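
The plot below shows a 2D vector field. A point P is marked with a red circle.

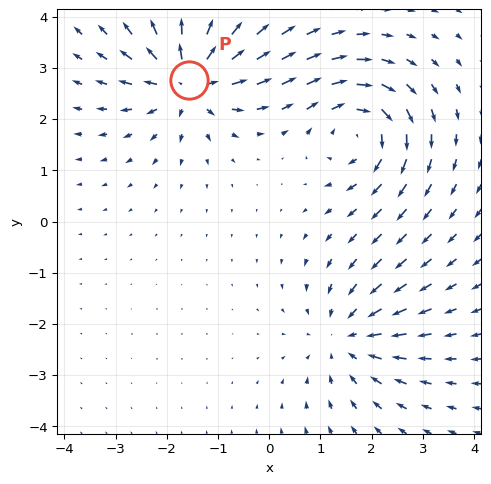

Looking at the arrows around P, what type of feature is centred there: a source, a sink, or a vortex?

source

At P (-1.6, 2.8) the arrows spread outward. Divergence about +6, curl ≈0 — positive divergence with near-zero curl is a source.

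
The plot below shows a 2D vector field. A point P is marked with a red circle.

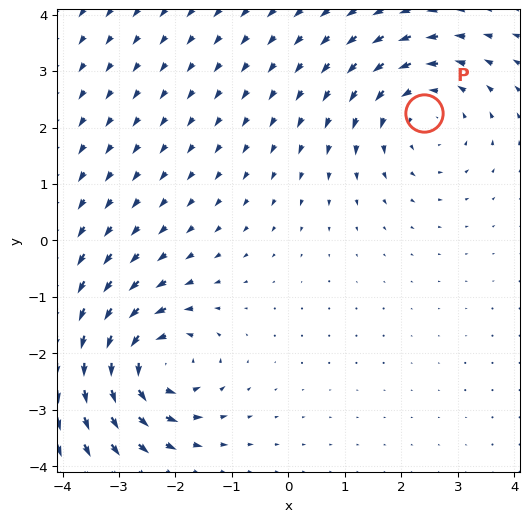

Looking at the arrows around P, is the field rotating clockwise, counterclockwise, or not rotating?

counterclockwise

Near P at (2.4, 2.3) the arrows circulate counterclockwise. The curl (z-component) there is about +4; positive curl means counterclockwise rotation.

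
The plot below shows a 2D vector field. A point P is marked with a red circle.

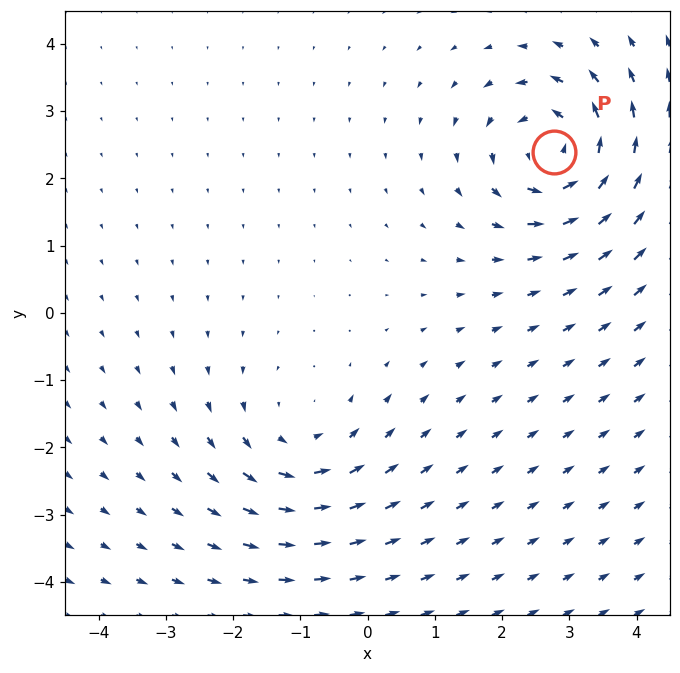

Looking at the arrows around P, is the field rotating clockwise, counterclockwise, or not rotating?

counterclockwise

Near P at (2.8, 2.4) the arrows circulate counterclockwise. The curl (z-component) there is about +5; positive curl means counterclockwise rotation.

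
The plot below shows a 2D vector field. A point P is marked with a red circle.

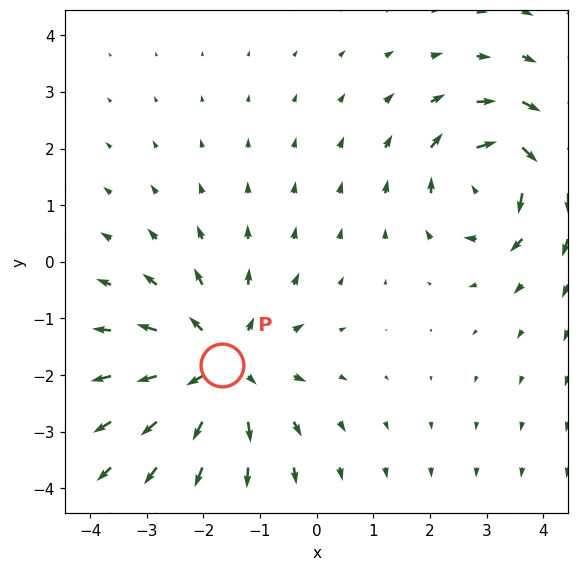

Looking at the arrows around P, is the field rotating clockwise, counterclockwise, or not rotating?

Near P at (-1.7, -1.8) the arrows show no circulation. The curl there is ≈0.

not rotating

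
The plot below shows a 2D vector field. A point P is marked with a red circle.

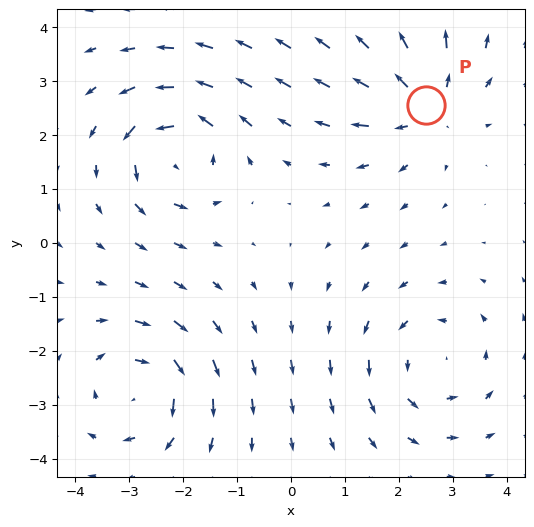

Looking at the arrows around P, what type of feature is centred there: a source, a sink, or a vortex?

At P (2.5, 2.6) the arrows spread outward. Divergence about +5, curl ≈0 — positive divergence with near-zero curl is a source.

source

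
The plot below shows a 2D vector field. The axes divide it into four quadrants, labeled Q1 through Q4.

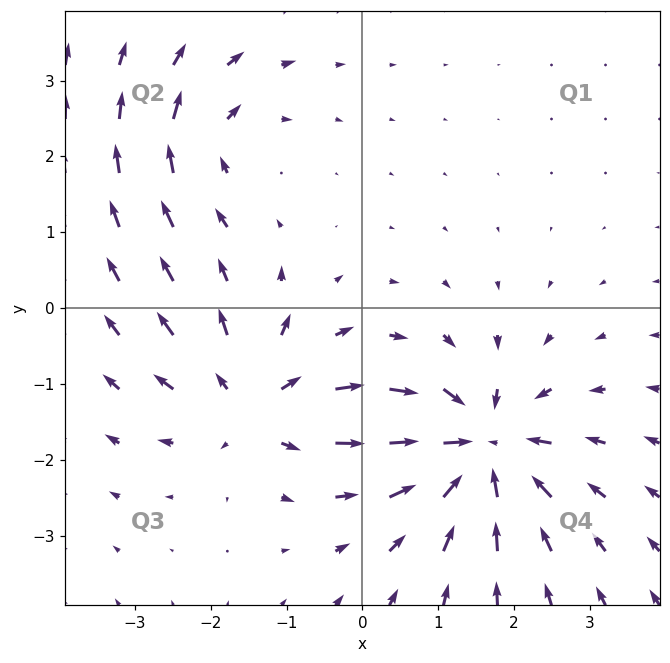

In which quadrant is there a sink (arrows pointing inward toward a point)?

Q4

The sink sits at approximately (1.6, -1.8), which lies in quadrant Q4. The divergence there is about -6, negative as expected for a sink.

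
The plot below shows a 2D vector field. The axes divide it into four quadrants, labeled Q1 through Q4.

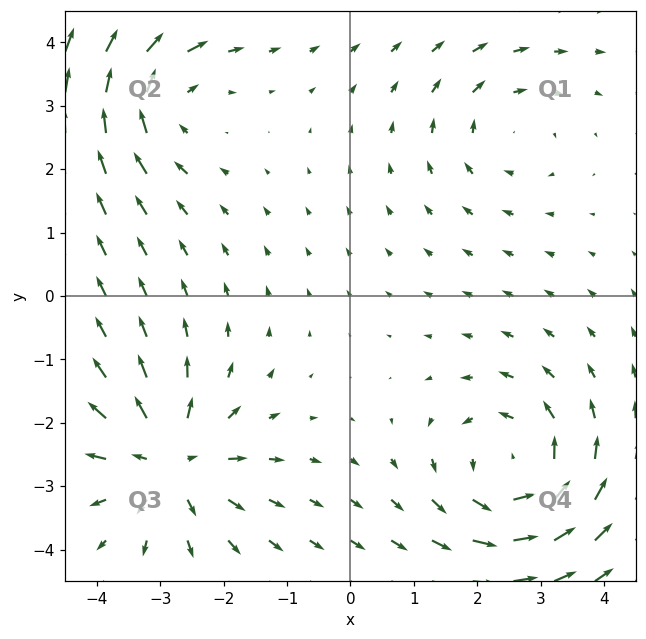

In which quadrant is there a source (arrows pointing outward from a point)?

The source sits at approximately (-2.9, -2.6), which lies in quadrant Q3. The divergence there is about +5, positive as expected for a source.

Q3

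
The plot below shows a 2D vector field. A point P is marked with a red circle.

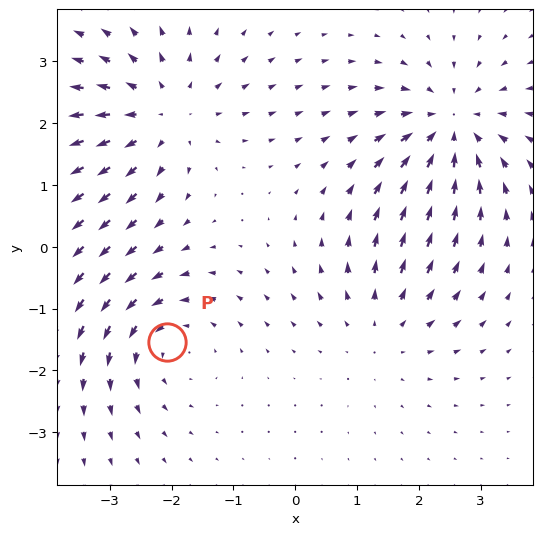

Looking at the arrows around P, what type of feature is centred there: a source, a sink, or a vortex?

At P (-2.1, -1.5) the arrows circulate counterclockwise. Divergence ≈0, curl about +3 — near-zero divergence with nonzero curl is a vortex.

vortex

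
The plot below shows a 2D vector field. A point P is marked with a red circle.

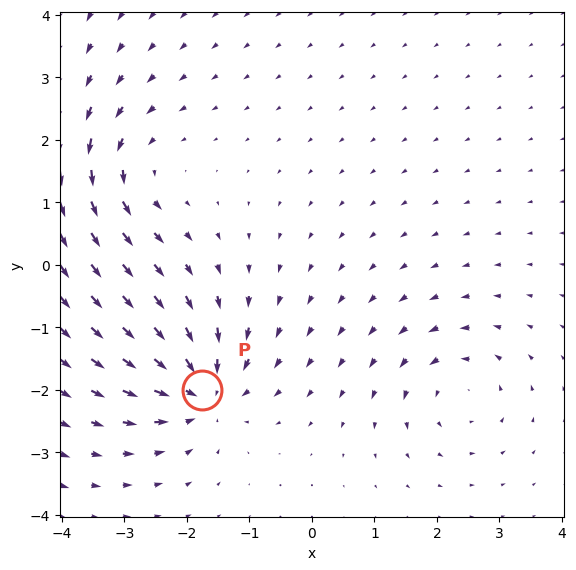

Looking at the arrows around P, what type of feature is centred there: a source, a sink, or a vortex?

At P (-1.8, -2.0) the arrows converge inward. Divergence about -5, curl ≈0 — negative divergence with near-zero curl is a sink.

sink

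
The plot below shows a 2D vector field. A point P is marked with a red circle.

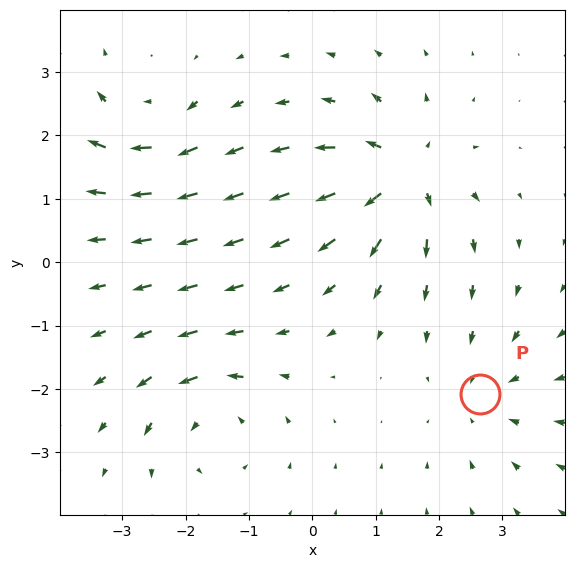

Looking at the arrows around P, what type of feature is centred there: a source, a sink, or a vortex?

At P (2.6, -2.1) the arrows converge inward. Divergence about -3, curl ≈0 — negative divergence with near-zero curl is a sink.

sink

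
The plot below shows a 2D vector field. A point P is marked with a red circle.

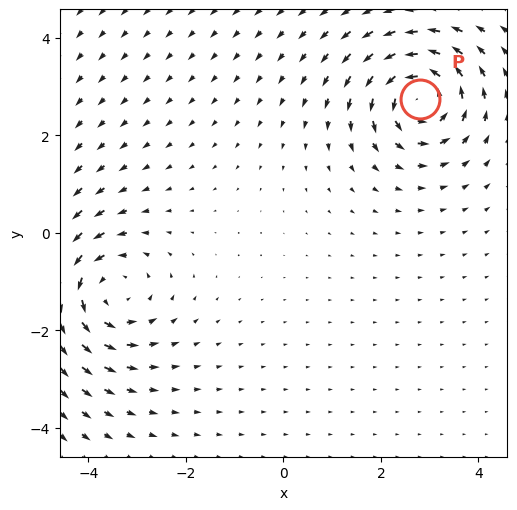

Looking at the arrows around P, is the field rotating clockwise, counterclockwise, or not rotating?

counterclockwise

Near P at (2.8, 2.8) the arrows circulate counterclockwise. The curl (z-component) there is about +6; positive curl means counterclockwise rotation.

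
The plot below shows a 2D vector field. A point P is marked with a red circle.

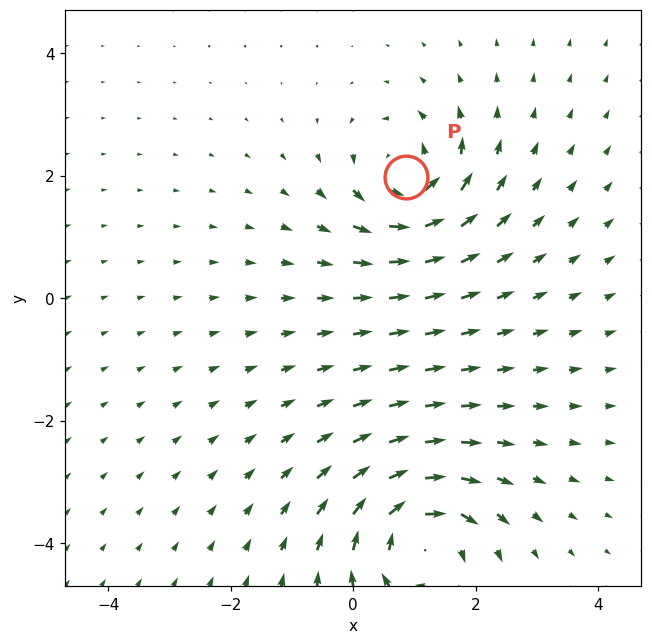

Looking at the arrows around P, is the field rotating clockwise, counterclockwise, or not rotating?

Near P at (0.9, 2.0) the arrows circulate counterclockwise. The curl (z-component) there is about +6; positive curl means counterclockwise rotation.

counterclockwise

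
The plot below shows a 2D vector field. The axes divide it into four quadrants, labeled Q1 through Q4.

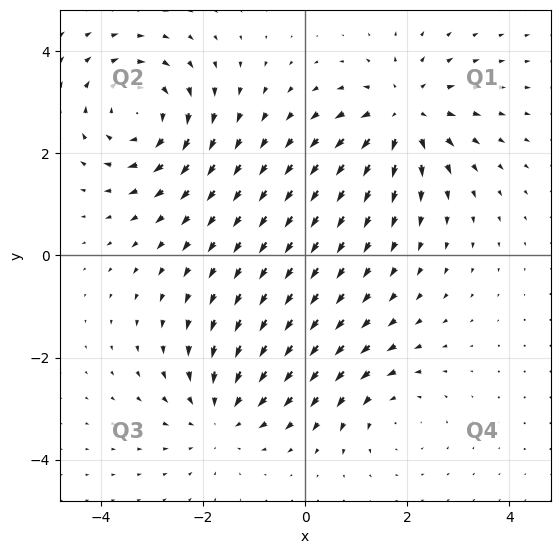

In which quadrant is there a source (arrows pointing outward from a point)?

Q1

The source sits at approximately (1.9, 2.8), which lies in quadrant Q1. The divergence there is about +4, positive as expected for a source.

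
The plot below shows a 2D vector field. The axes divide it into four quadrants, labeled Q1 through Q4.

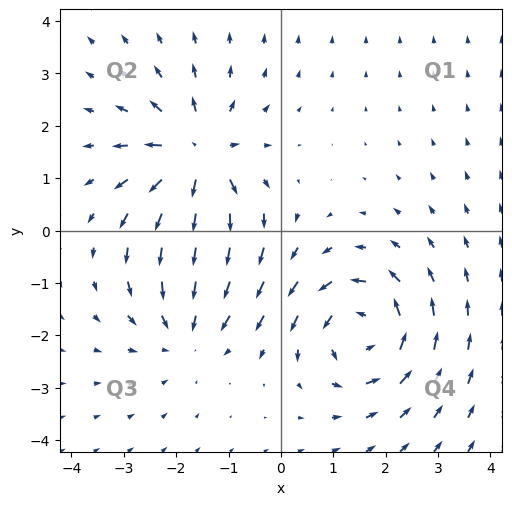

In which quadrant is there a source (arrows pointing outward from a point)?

The source sits at approximately (-1.6, 1.4), which lies in quadrant Q2. The divergence there is about +5, positive as expected for a source.

Q2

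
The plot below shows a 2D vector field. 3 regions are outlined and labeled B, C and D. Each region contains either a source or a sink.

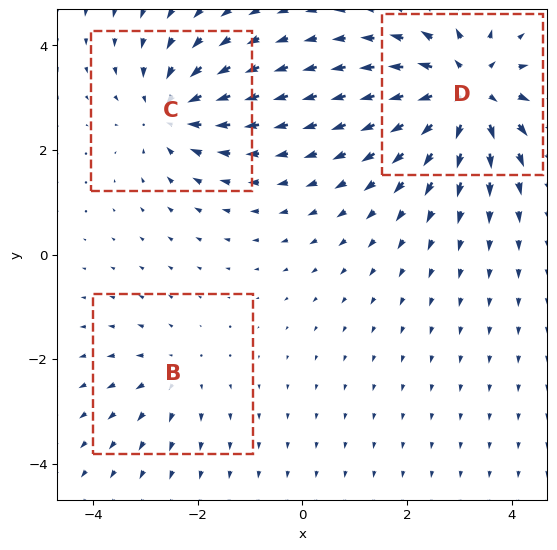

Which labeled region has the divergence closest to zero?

B

Divergence at each region's feature centre — B: about +2, C: about -4, D: about +6. Region B is closest to zero.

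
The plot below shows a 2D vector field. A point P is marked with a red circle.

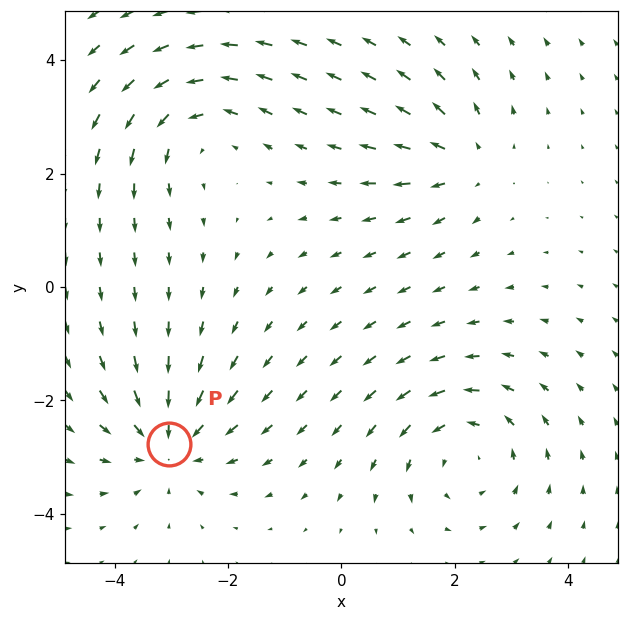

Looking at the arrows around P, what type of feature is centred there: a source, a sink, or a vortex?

At P (-3.0, -2.8) the arrows converge inward. Divergence about -4, curl ≈0 — negative divergence with near-zero curl is a sink.

sink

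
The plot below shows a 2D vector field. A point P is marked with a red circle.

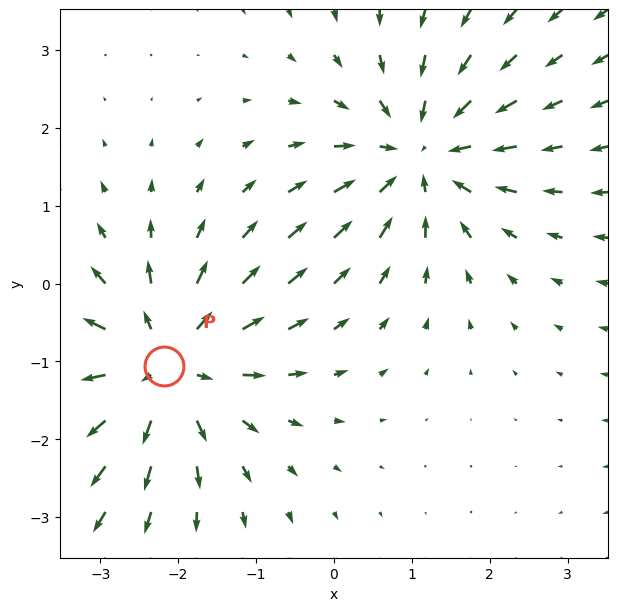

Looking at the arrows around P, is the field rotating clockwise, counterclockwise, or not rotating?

Near P at (-2.2, -1.1) the arrows show no circulation. The curl there is ≈0.

not rotating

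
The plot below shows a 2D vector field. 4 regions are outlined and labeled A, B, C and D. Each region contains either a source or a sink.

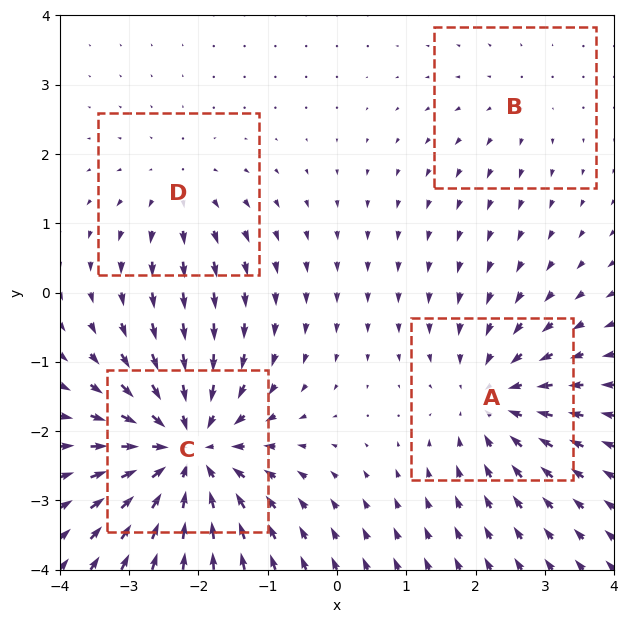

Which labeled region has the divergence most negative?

Divergence at each region's feature centre — A: about -5, B: about +2, C: about -7, D: about +3. Region C is most negative.

C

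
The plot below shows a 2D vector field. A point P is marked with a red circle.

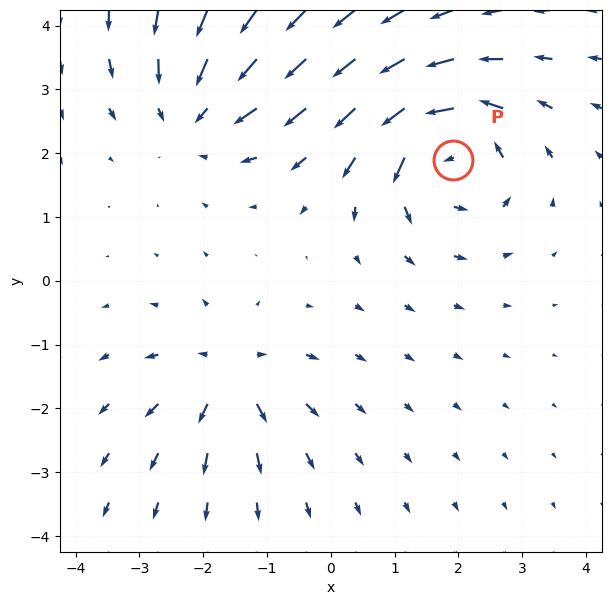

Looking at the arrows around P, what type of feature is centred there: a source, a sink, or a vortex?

vortex

At P (1.9, 1.9) the arrows circulate counterclockwise. Divergence ≈0, curl about +5 — near-zero divergence with nonzero curl is a vortex.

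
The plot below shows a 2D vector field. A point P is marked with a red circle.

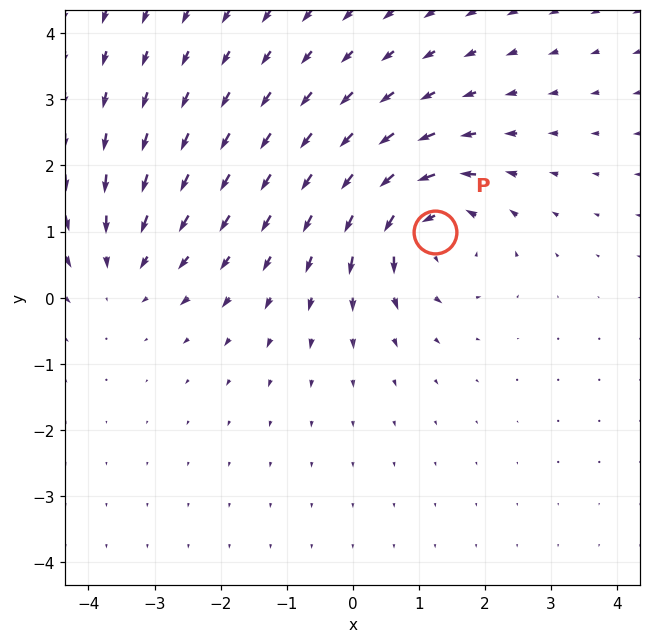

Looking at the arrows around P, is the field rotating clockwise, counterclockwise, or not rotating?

counterclockwise

Near P at (1.2, 1.0) the arrows circulate counterclockwise. The curl (z-component) there is about +5; positive curl means counterclockwise rotation.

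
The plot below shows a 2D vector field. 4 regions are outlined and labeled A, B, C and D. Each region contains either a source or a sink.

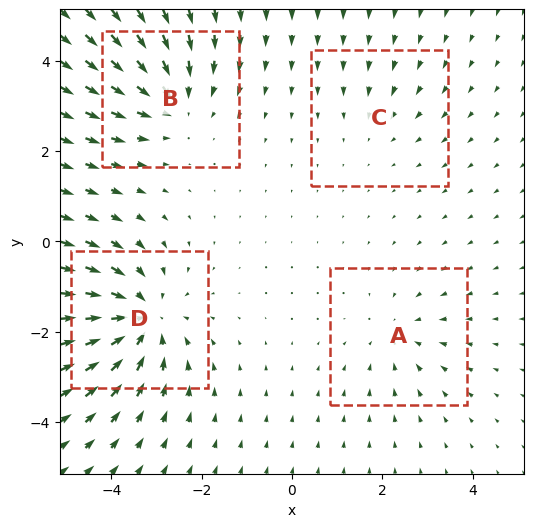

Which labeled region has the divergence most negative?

D

Divergence at each region's feature centre — A: about -3, B: about -4, C: about -2, D: about -6. Region D is most negative.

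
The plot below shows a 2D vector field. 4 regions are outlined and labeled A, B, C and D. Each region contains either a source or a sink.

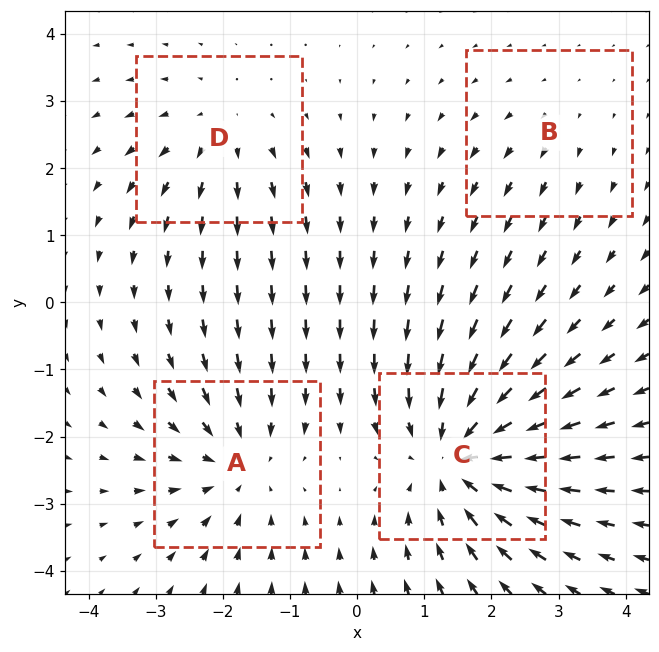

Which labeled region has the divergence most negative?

Divergence at each region's feature centre — A: about -4, B: about +2, C: about -6, D: about +3. Region C is most negative.

C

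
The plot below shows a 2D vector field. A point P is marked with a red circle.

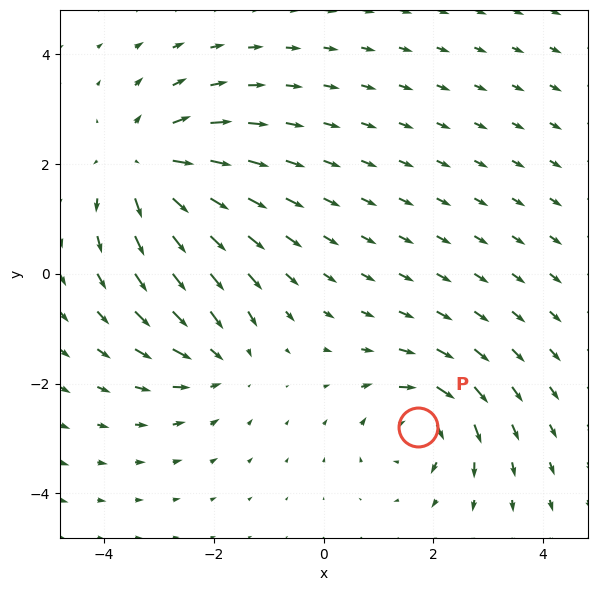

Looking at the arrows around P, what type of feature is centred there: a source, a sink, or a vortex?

At P (1.7, -2.8) the arrows circulate clockwise. Divergence ≈0, curl about -5 — near-zero divergence with nonzero curl is a vortex.

vortex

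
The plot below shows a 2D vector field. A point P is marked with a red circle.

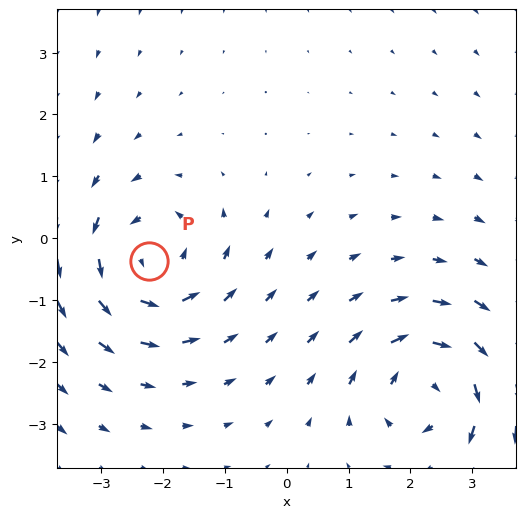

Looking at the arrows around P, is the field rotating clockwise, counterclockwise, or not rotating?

counterclockwise

Near P at (-2.2, -0.4) the arrows circulate counterclockwise. The curl (z-component) there is about +5; positive curl means counterclockwise rotation.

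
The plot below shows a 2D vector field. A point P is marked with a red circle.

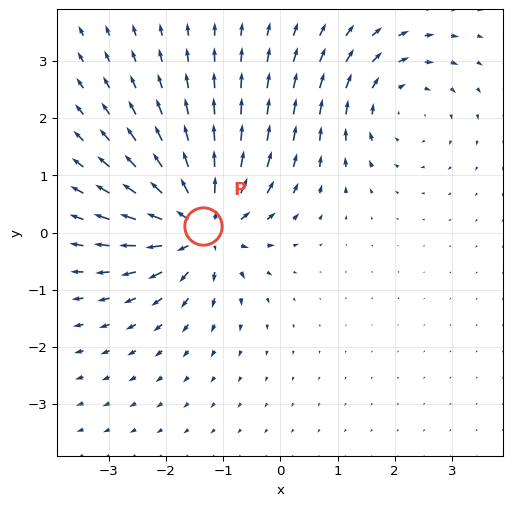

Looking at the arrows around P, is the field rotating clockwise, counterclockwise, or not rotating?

Near P at (-1.4, 0.1) the arrows show no circulation. The curl there is ≈0.

not rotating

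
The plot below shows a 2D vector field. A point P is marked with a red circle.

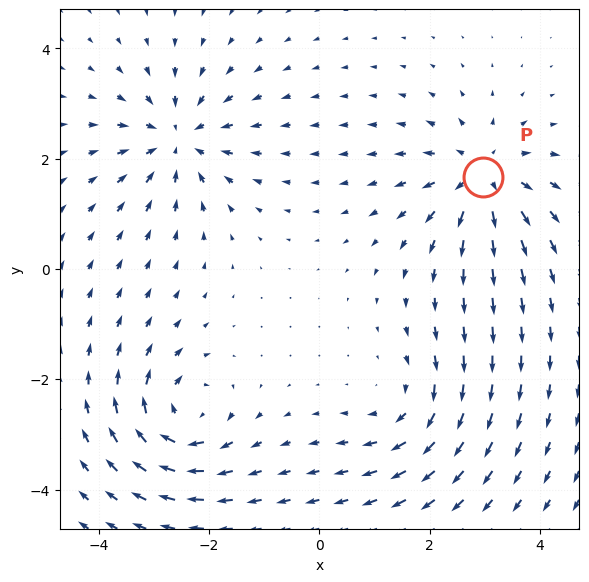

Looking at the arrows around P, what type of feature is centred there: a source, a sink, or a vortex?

source

At P (3.0, 1.7) the arrows spread outward. Divergence about +5, curl ≈0 — positive divergence with near-zero curl is a source.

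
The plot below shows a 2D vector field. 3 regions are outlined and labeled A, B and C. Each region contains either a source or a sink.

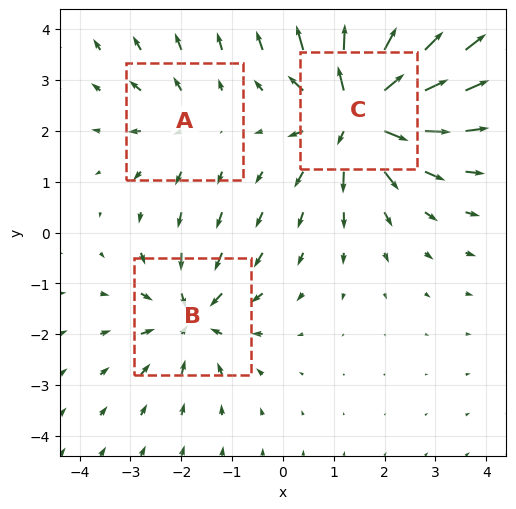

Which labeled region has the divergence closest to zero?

A

Divergence at each region's feature centre — A: about +2, B: about -4, C: about +6. Region A is closest to zero.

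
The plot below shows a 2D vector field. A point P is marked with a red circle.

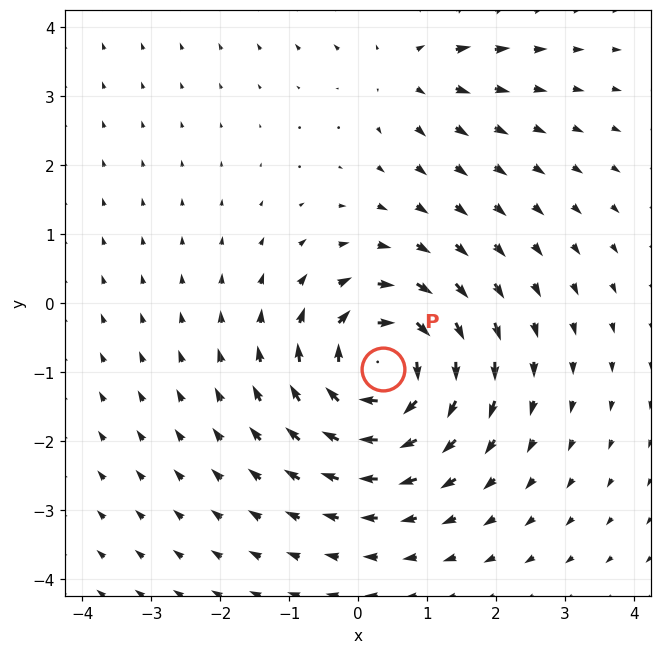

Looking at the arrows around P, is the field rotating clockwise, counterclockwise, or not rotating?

Near P at (0.4, -0.9) the arrows circulate clockwise. The curl (z-component) there is about -6; negative curl means clockwise rotation.

clockwise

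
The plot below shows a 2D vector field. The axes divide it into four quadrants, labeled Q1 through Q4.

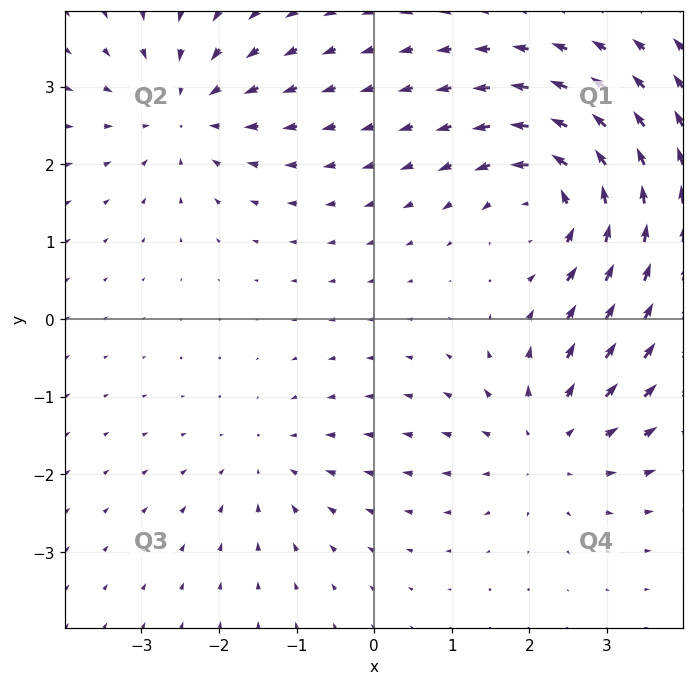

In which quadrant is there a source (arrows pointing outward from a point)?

Q4

The source sits at approximately (2.2, -1.6), which lies in quadrant Q4. The divergence there is about +3, positive as expected for a source.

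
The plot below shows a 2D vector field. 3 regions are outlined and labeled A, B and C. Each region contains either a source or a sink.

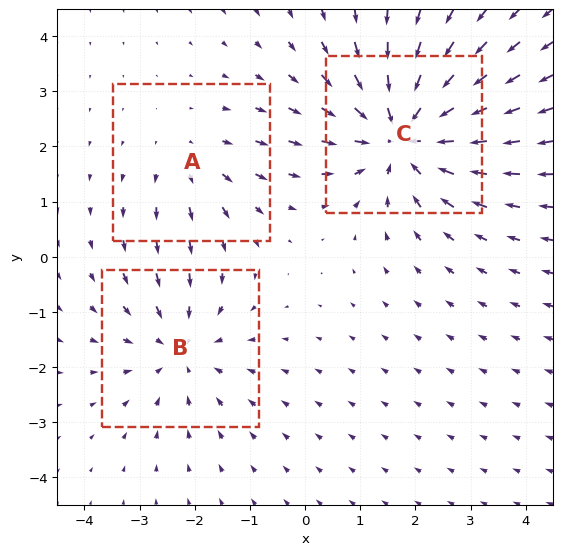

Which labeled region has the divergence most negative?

Divergence at each region's feature centre — A: about +2, B: about -3, C: about -4. Region C is most negative.

C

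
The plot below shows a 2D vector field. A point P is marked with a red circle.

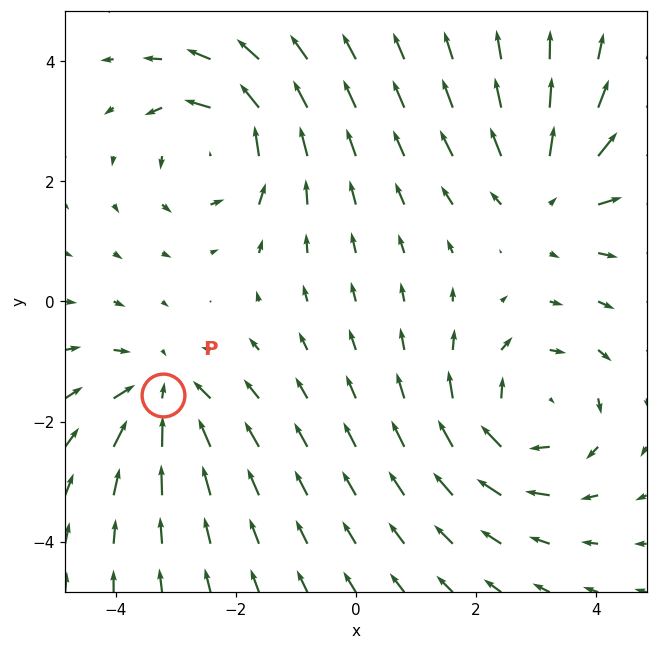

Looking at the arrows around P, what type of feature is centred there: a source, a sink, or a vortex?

sink

At P (-3.2, -1.6) the arrows converge inward. Divergence about -3, curl ≈0 — negative divergence with near-zero curl is a sink.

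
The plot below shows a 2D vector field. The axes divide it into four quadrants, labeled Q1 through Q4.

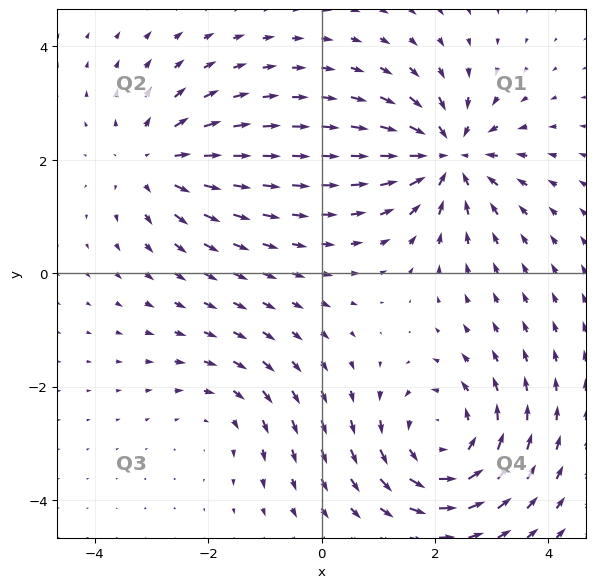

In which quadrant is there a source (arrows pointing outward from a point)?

The source sits at approximately (-3.0, 2.0), which lies in quadrant Q2. The divergence there is about +4, positive as expected for a source.

Q2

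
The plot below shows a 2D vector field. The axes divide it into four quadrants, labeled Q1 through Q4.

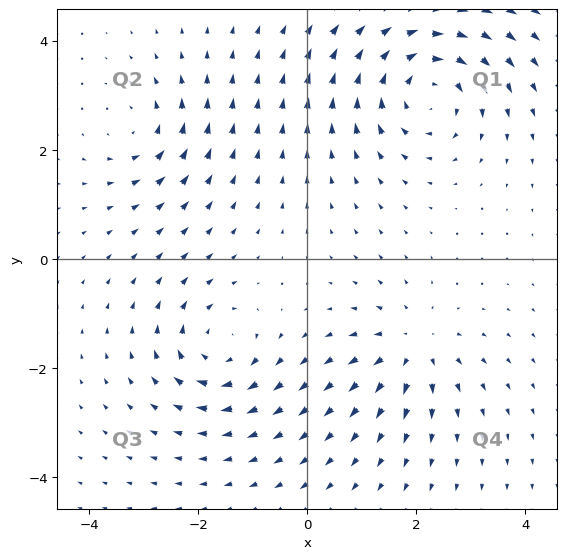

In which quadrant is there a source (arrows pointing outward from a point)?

The source sits at approximately (1.9, -1.6), which lies in quadrant Q4. The divergence there is about +4, positive as expected for a source.

Q4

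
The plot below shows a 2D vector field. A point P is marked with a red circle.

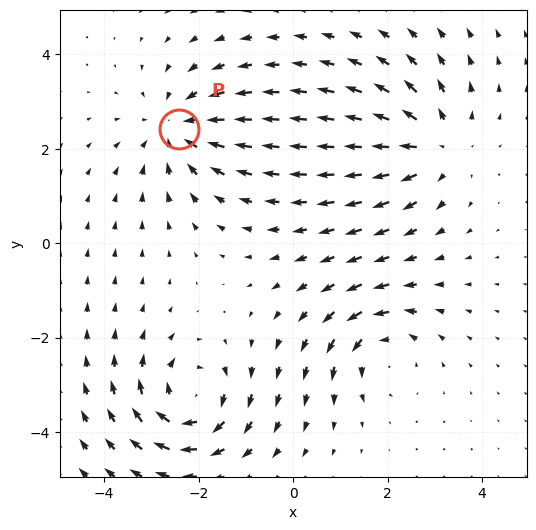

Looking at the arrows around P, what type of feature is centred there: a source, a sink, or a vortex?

sink

At P (-2.4, 2.4) the arrows converge inward. Divergence about -4, curl ≈0 — negative divergence with near-zero curl is a sink.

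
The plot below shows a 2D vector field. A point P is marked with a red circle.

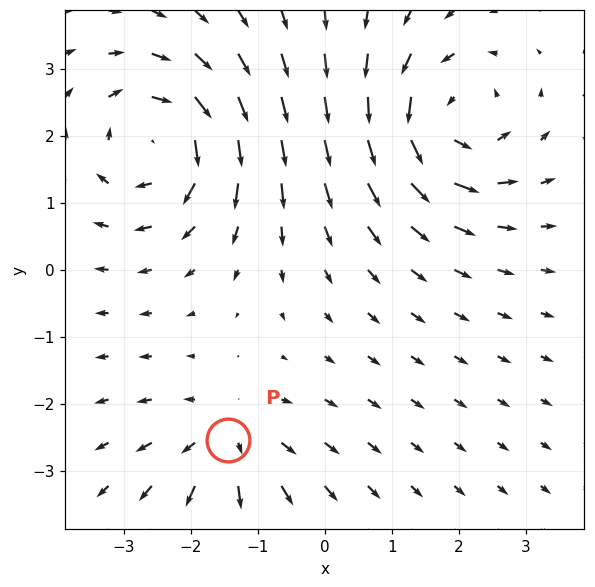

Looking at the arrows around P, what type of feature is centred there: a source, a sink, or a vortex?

source

At P (-1.4, -2.5) the arrows spread outward. Divergence about +4, curl ≈0 — positive divergence with near-zero curl is a source.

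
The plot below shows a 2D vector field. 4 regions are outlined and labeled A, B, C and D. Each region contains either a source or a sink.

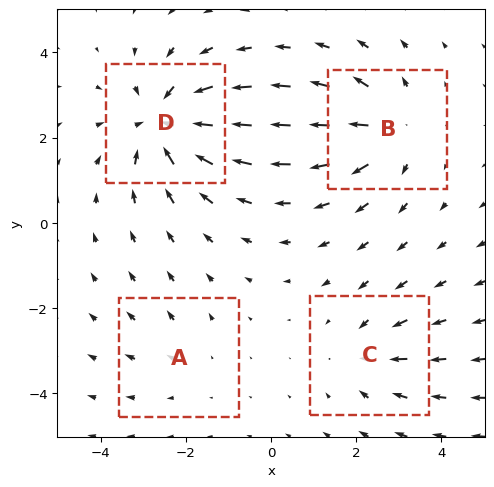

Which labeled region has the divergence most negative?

D

Divergence at each region's feature centre — A: about +2, B: about +5, C: about -3, D: about -6. Region D is most negative.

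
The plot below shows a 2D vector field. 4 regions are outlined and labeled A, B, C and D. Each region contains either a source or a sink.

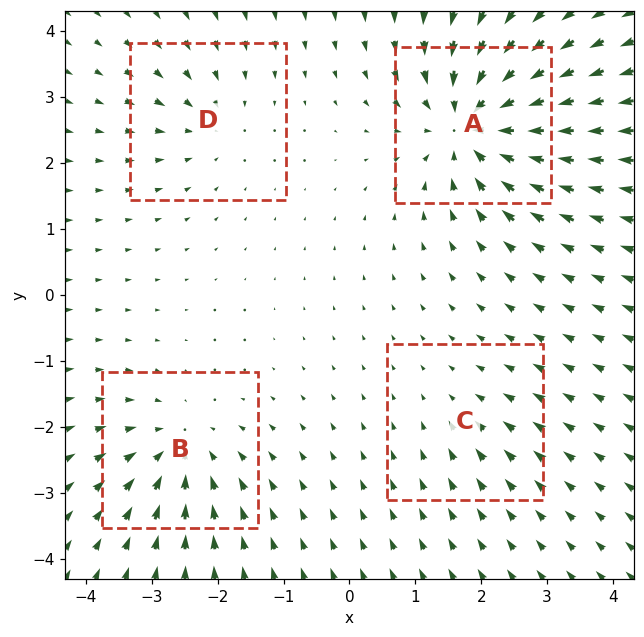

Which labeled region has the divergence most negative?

A

Divergence at each region's feature centre — A: about -8, B: about -5, C: about -2, D: about -4. Region A is most negative.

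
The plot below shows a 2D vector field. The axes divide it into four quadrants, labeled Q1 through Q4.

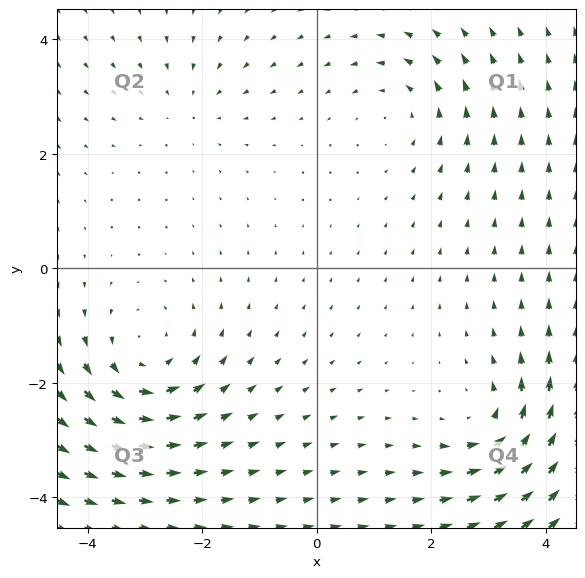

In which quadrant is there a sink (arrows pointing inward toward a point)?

The sink sits at approximately (-2.2, 2.8), which lies in quadrant Q2. The divergence there is about -2, negative as expected for a sink.

Q2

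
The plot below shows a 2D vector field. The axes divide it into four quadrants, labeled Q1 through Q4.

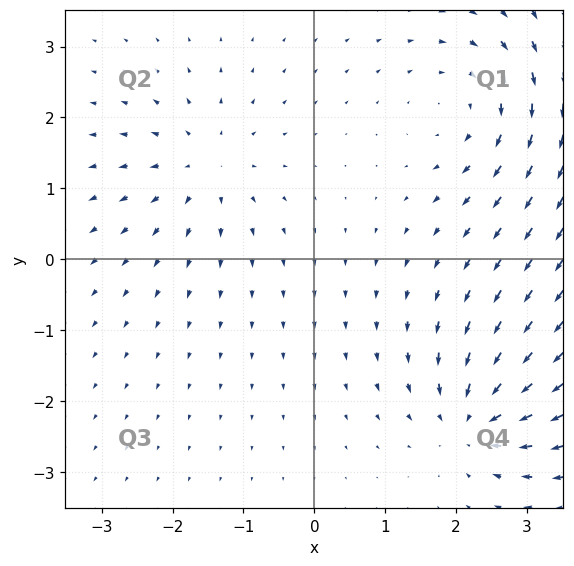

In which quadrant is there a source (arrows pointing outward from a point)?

Q2

The source sits at approximately (-1.5, 1.3), which lies in quadrant Q2. The divergence there is about +4, positive as expected for a source.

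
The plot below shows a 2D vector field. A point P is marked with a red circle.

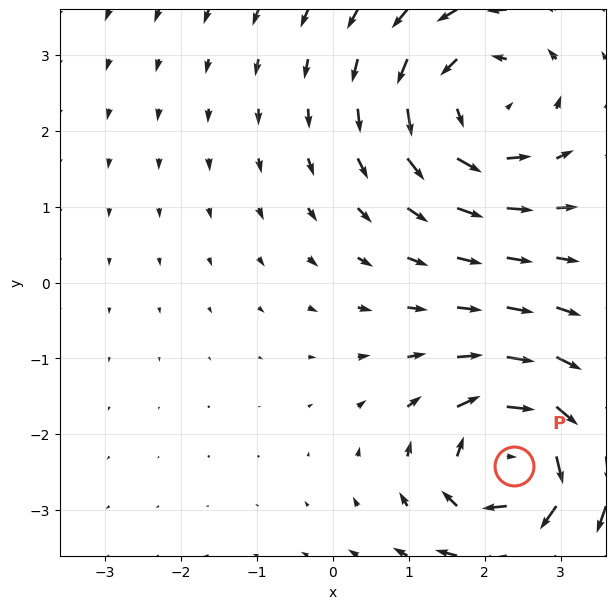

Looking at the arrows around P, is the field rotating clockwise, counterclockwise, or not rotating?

clockwise

Near P at (2.4, -2.4) the arrows circulate clockwise. The curl (z-component) there is about -5; negative curl means clockwise rotation.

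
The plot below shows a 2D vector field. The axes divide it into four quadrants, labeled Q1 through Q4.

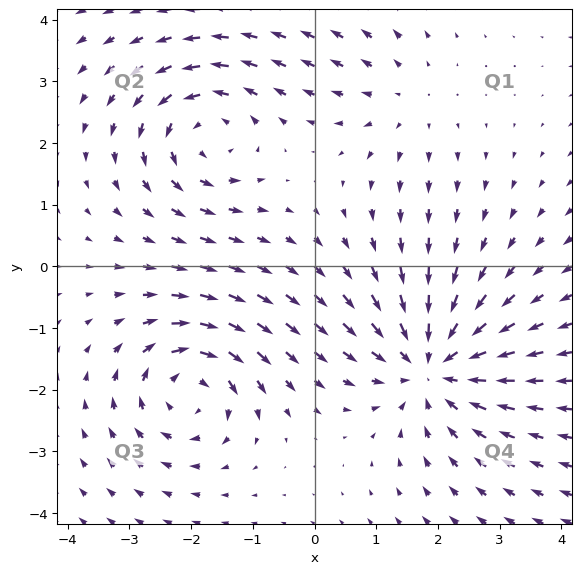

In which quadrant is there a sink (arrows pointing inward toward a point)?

Q4

The sink sits at approximately (1.9, -1.6), which lies in quadrant Q4. The divergence there is about -5, negative as expected for a sink.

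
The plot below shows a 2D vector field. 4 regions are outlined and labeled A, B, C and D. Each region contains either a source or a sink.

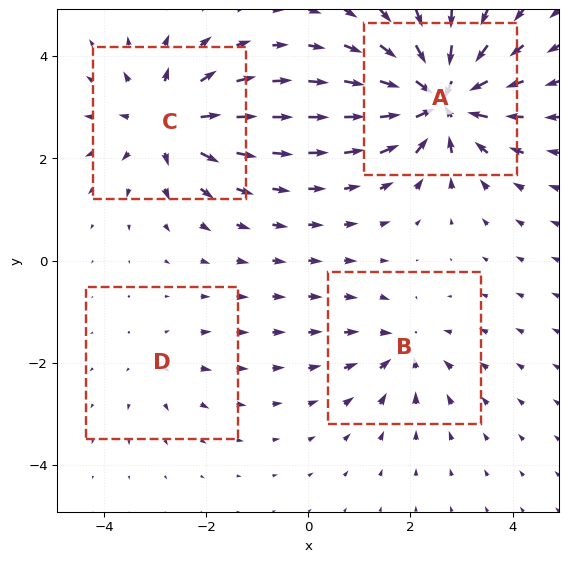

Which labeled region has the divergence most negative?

Divergence at each region's feature centre — A: about -9, B: about -4, C: about +6, D: about +2. Region A is most negative.

A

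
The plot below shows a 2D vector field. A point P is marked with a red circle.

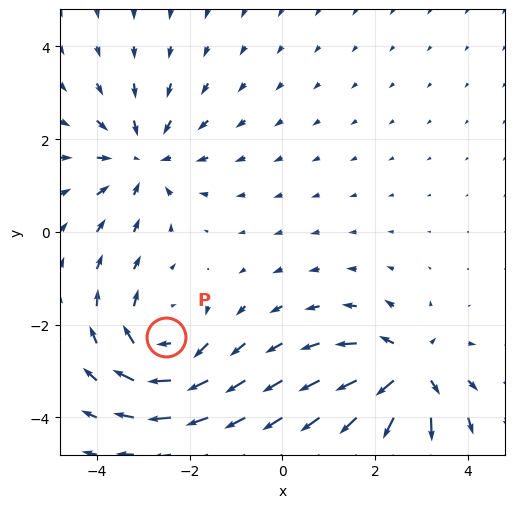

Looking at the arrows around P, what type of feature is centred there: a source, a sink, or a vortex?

vortex

At P (-2.5, -2.3) the arrows circulate clockwise. Divergence ≈0, curl about -5 — near-zero divergence with nonzero curl is a vortex.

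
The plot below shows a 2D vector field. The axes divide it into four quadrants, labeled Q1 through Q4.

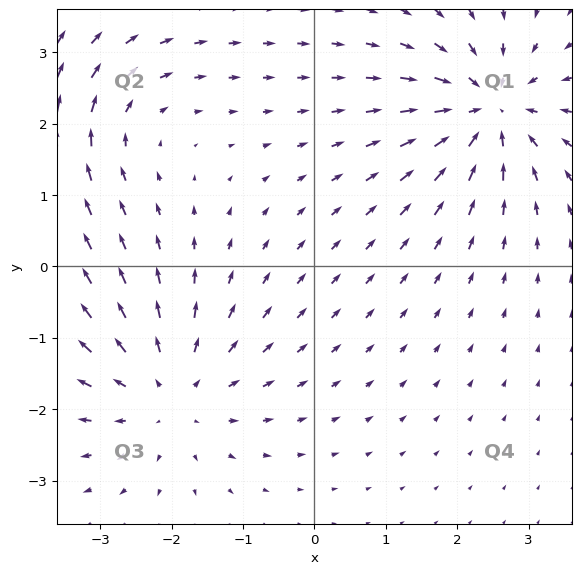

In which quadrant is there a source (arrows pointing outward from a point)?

The source sits at approximately (-2.0, -1.8), which lies in quadrant Q3. The divergence there is about +4, positive as expected for a source.

Q3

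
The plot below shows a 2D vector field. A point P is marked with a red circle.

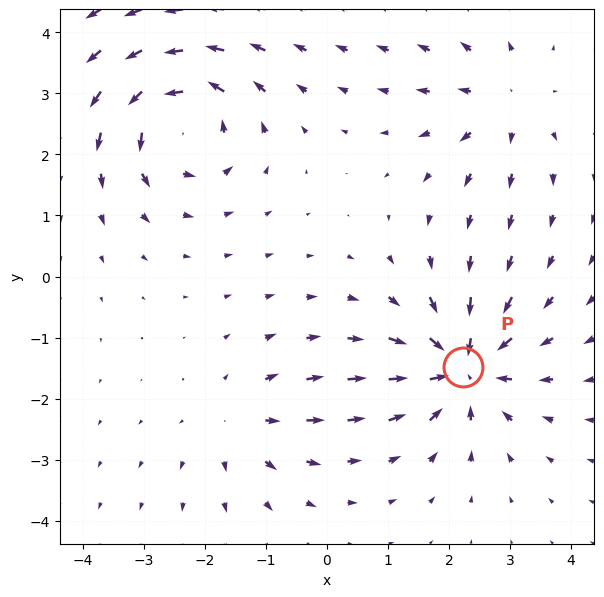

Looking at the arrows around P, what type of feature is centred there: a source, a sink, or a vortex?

sink

At P (2.2, -1.5) the arrows converge inward. Divergence about -7, curl ≈0 — negative divergence with near-zero curl is a sink.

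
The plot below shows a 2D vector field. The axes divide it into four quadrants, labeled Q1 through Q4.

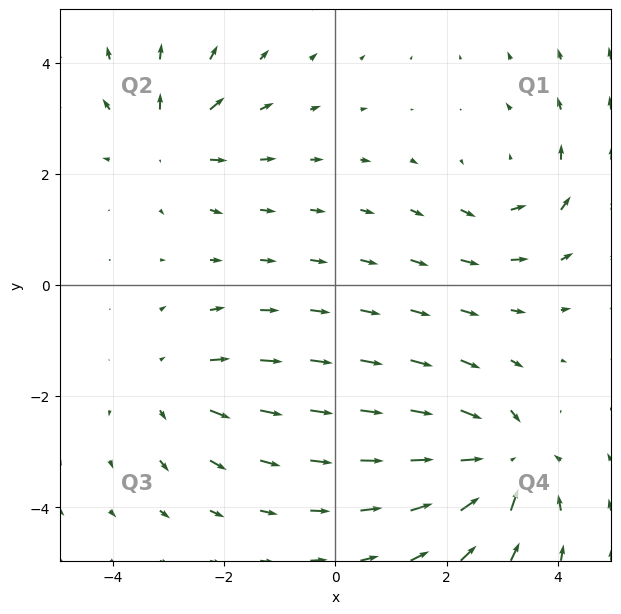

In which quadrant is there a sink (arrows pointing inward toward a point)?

Q4

The sink sits at approximately (3.0, -3.2), which lies in quadrant Q4. The divergence there is about -6, negative as expected for a sink.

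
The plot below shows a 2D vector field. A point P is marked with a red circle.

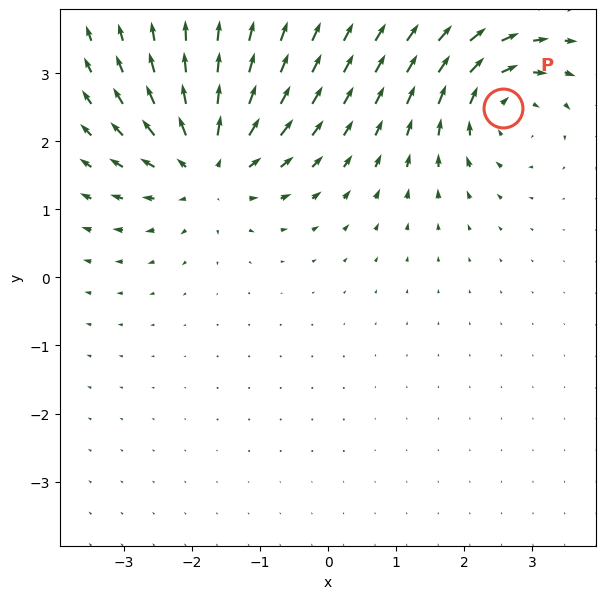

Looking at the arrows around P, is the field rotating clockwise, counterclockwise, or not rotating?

clockwise

Near P at (2.6, 2.5) the arrows circulate clockwise. The curl (z-component) there is about -4; negative curl means clockwise rotation.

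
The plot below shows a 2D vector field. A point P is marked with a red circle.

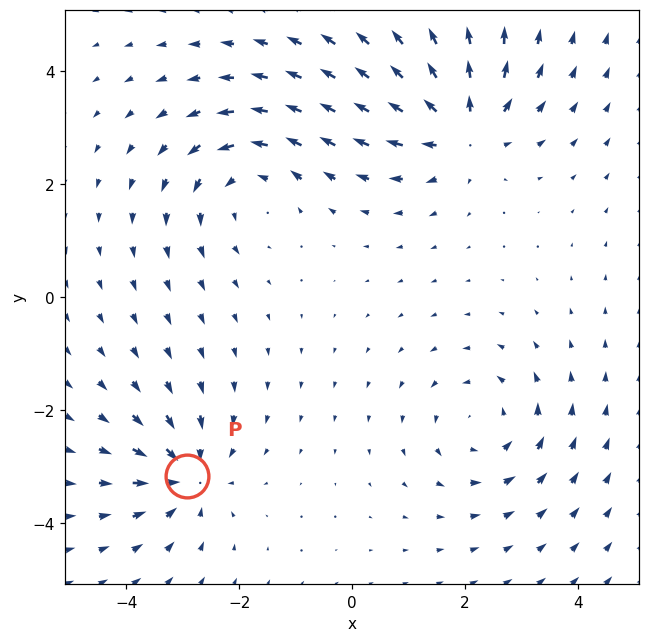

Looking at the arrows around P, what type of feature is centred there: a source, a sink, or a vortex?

At P (-2.9, -3.2) the arrows converge inward. Divergence about -4, curl ≈0 — negative divergence with near-zero curl is a sink.

sink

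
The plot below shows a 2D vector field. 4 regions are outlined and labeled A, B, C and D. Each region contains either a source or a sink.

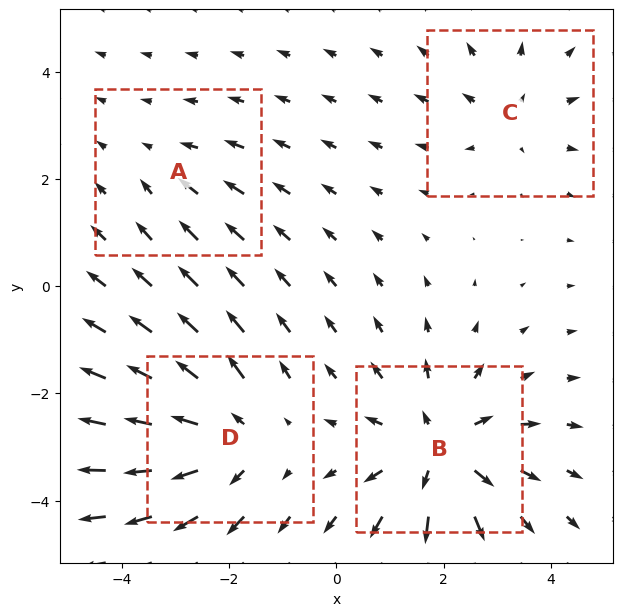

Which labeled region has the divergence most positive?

Divergence at each region's feature centre — A: about -2, B: about +6, C: about +3, D: about +5. Region B is most positive.

B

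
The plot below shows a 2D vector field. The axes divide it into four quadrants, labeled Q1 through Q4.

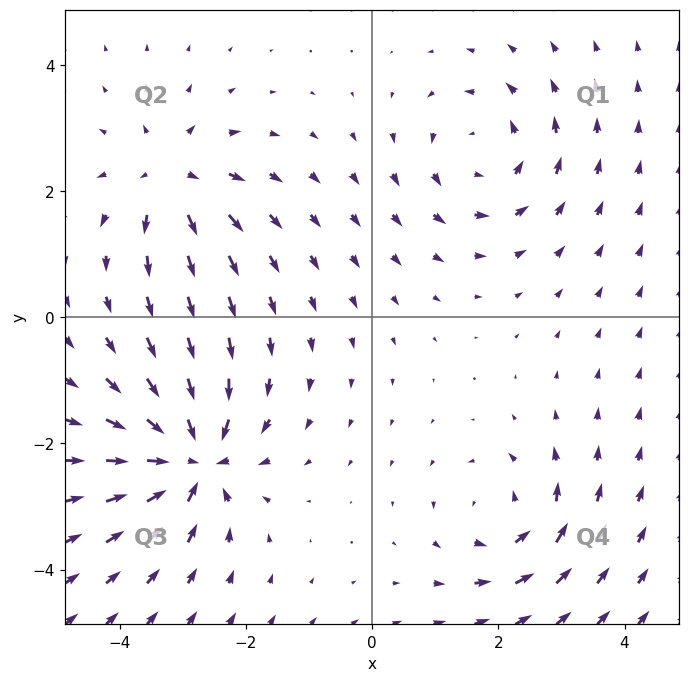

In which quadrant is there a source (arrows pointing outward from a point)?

Q2

The source sits at approximately (-3.2, 2.2), which lies in quadrant Q2. The divergence there is about +5, positive as expected for a source.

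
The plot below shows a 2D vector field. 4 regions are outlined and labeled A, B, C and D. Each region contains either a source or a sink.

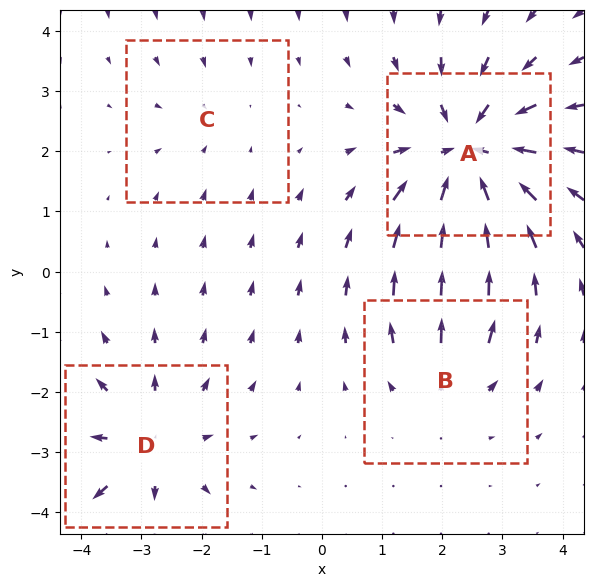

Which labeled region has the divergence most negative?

A

Divergence at each region's feature centre — A: about -6, B: about +3, C: about -2, D: about +4. Region A is most negative.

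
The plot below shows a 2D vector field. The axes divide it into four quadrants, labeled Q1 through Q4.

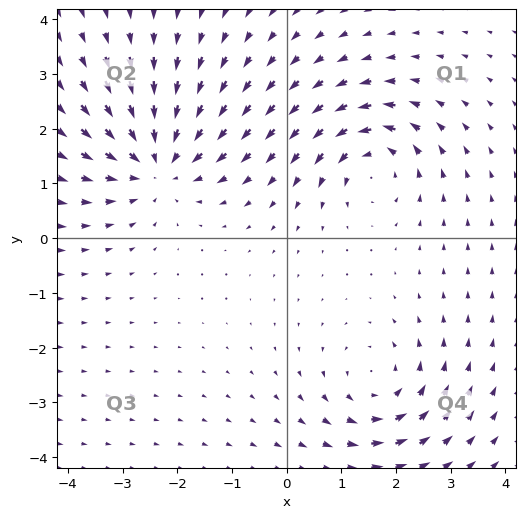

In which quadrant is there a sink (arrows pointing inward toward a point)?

The sink sits at approximately (-2.4, 1.4), which lies in quadrant Q2. The divergence there is about -4, negative as expected for a sink.

Q2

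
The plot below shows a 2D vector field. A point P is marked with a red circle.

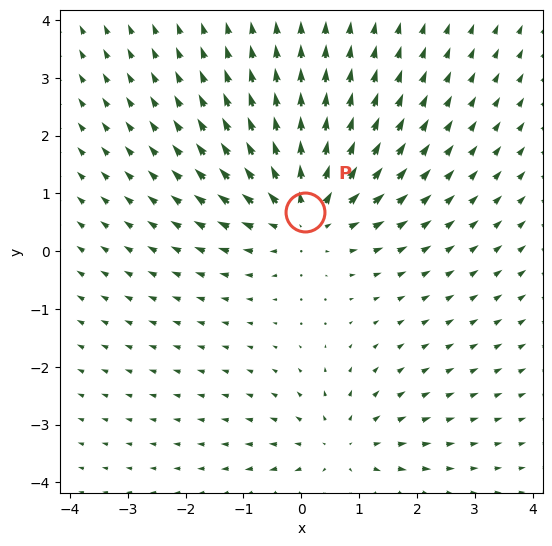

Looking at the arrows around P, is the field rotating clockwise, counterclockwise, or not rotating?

not rotating

Near P at (0.1, 0.7) the arrows show no circulation. The curl there is ≈0.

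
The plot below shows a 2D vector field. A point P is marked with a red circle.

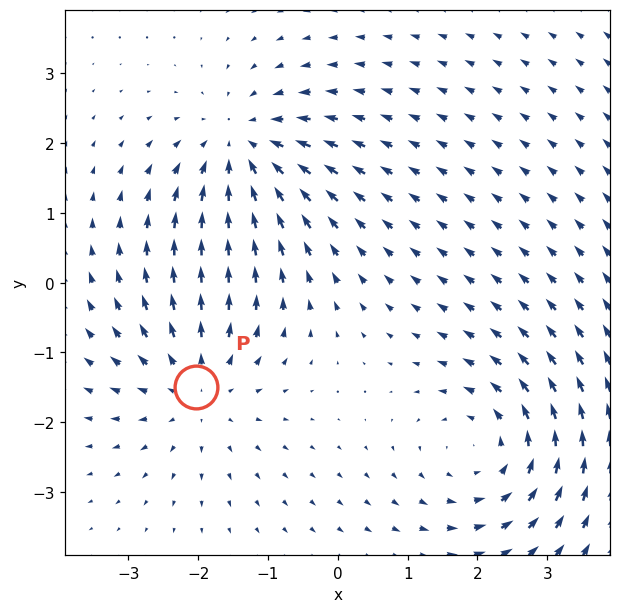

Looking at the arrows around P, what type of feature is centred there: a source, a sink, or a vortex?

At P (-2.0, -1.5) the arrows spread outward. Divergence about +4, curl ≈0 — positive divergence with near-zero curl is a source.

source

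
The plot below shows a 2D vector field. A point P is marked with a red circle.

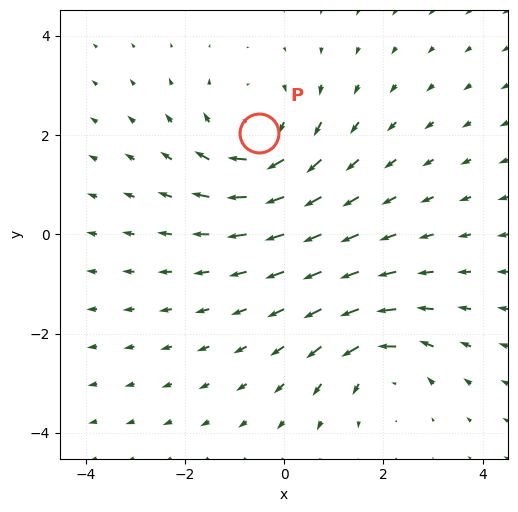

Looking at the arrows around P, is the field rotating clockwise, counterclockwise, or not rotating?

clockwise

Near P at (-0.5, 2.1) the arrows circulate clockwise. The curl (z-component) there is about -3; negative curl means clockwise rotation.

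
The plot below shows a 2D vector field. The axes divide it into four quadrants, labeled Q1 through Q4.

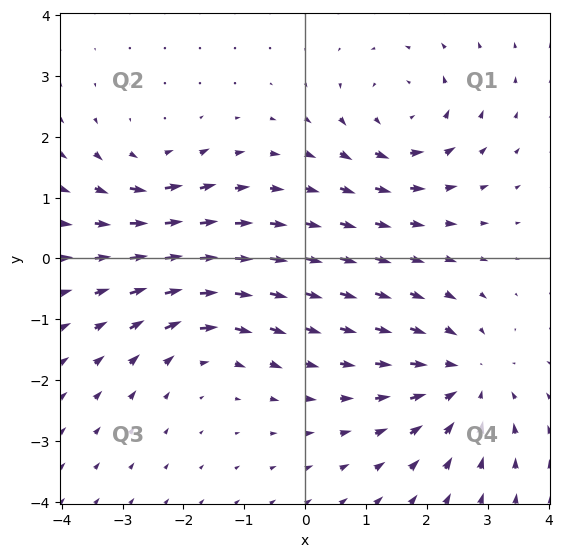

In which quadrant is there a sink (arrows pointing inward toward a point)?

The sink sits at approximately (2.7, -2.0), which lies in quadrant Q4. The divergence there is about -4, negative as expected for a sink.

Q4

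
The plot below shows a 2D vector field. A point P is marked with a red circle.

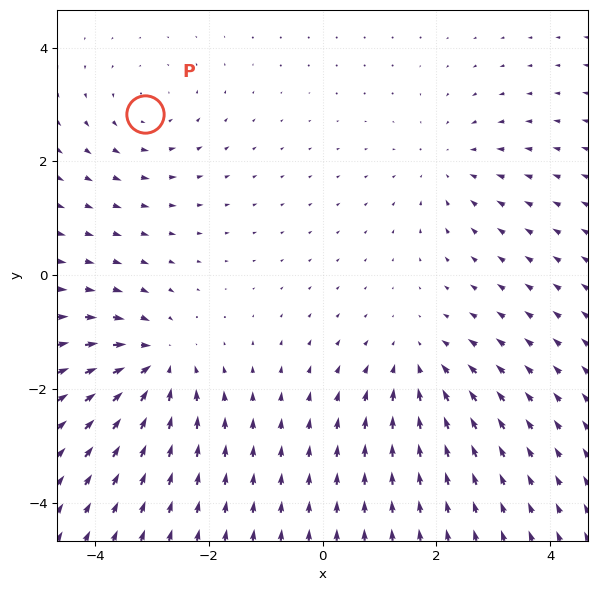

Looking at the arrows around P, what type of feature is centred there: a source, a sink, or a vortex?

At P (-3.1, 2.8) the arrows circulate counterclockwise. Divergence ≈0, curl about +3 — near-zero divergence with nonzero curl is a vortex.

vortex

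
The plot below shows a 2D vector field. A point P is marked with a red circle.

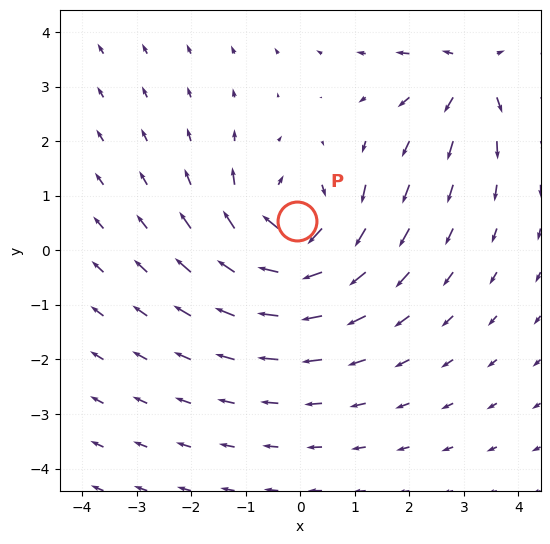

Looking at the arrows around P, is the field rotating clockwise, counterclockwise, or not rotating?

Near P at (-0.1, 0.5) the arrows circulate clockwise. The curl (z-component) there is about -6; negative curl means clockwise rotation.

clockwise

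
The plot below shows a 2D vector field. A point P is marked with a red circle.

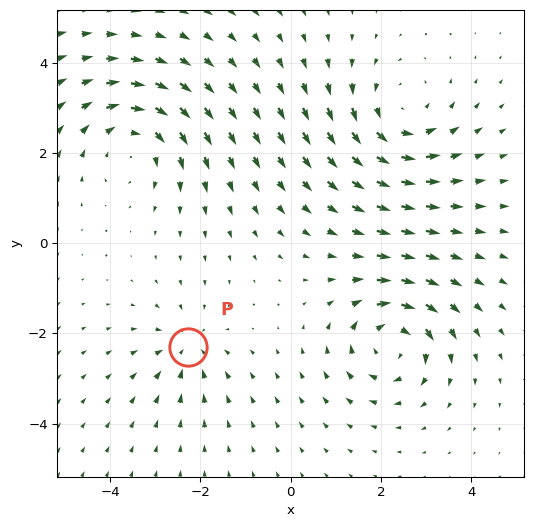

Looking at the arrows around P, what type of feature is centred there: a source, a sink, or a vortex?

sink

At P (-2.3, -2.3) the arrows converge inward. Divergence about -3, curl ≈0 — negative divergence with near-zero curl is a sink.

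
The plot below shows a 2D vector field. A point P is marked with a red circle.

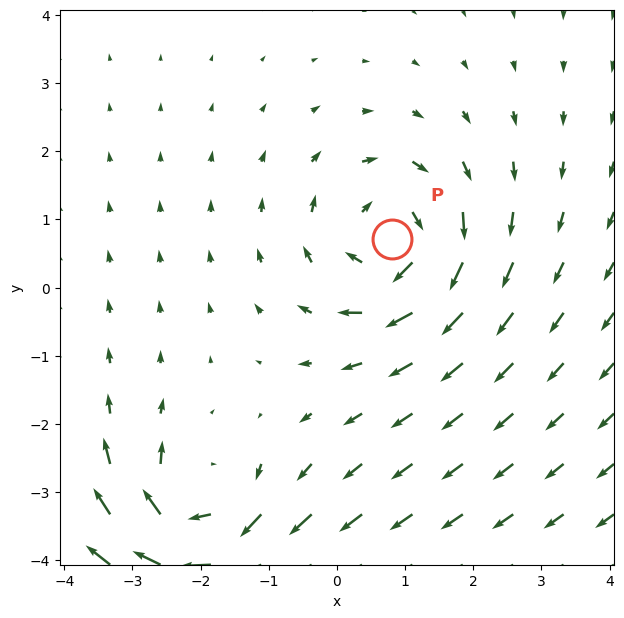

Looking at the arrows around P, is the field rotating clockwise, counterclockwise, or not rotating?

clockwise

Near P at (0.8, 0.7) the arrows circulate clockwise. The curl (z-component) there is about -5; negative curl means clockwise rotation.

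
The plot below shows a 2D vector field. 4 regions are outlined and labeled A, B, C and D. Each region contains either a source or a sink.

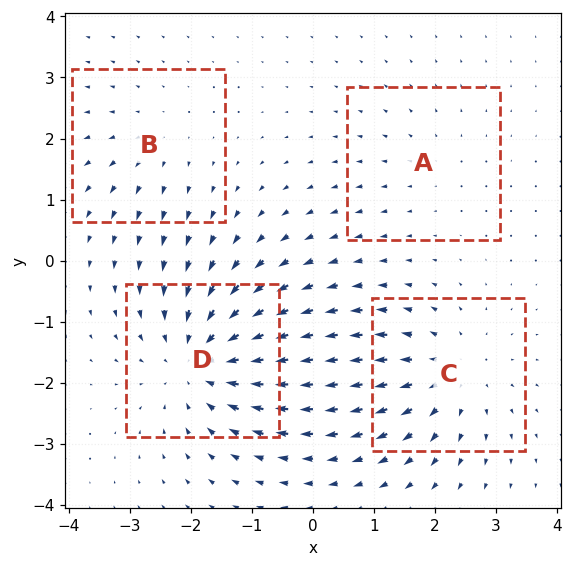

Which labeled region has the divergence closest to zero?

Divergence at each region's feature centre — A: about +2, B: about +3, C: about +5, D: about -6. Region A is closest to zero.

A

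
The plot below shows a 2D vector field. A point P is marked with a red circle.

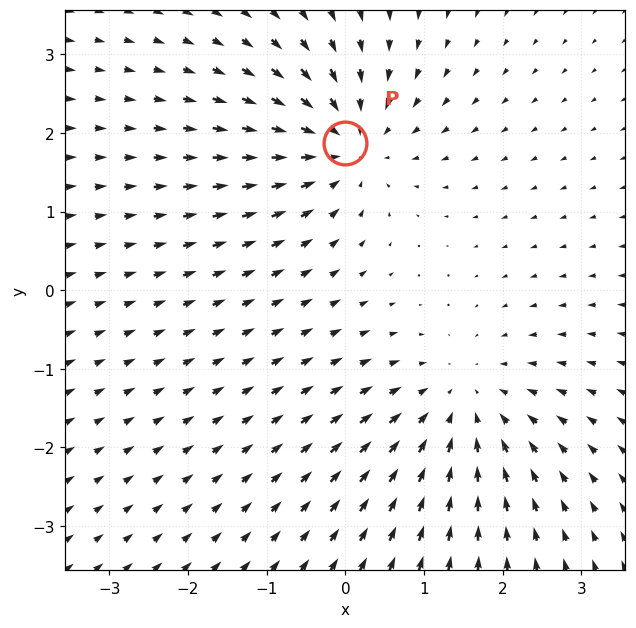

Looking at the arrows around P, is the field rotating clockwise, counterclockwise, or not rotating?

Near P at (0.0, 1.9) the arrows show no circulation. The curl there is ≈0.

not rotating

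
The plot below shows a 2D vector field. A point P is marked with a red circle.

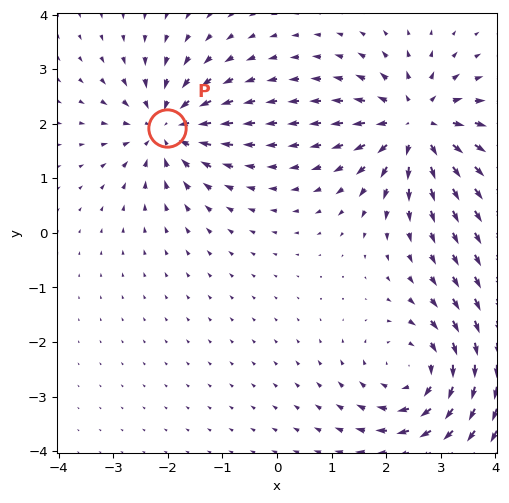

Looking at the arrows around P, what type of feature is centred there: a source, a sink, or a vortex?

At P (-2.0, 1.9) the arrows converge inward. Divergence about -6, curl ≈0 — negative divergence with near-zero curl is a sink.

sink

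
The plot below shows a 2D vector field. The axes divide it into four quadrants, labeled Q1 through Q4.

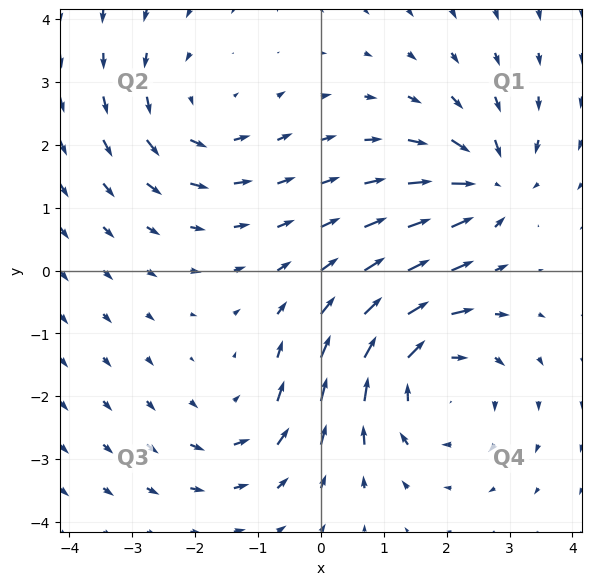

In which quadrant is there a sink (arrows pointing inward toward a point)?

The sink sits at approximately (2.7, 1.4), which lies in quadrant Q1. The divergence there is about -4, negative as expected for a sink.

Q1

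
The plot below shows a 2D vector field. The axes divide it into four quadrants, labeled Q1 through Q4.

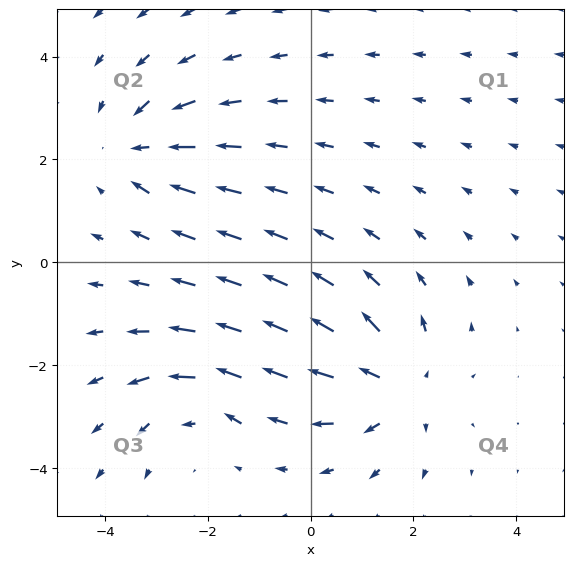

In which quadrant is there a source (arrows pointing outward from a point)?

Q4

The source sits at approximately (1.7, -2.4), which lies in quadrant Q4. The divergence there is about +5, positive as expected for a source.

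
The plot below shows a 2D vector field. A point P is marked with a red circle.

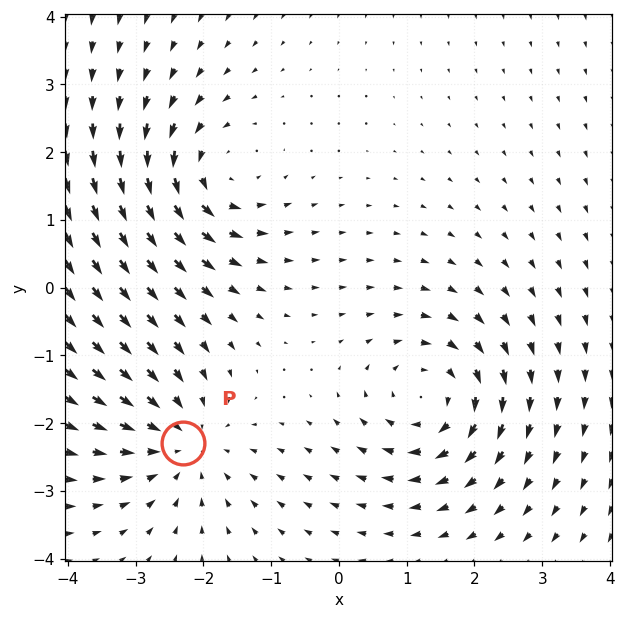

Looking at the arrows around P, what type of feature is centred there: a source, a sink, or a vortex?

sink

At P (-2.3, -2.3) the arrows converge inward. Divergence about -4, curl ≈0 — negative divergence with near-zero curl is a sink.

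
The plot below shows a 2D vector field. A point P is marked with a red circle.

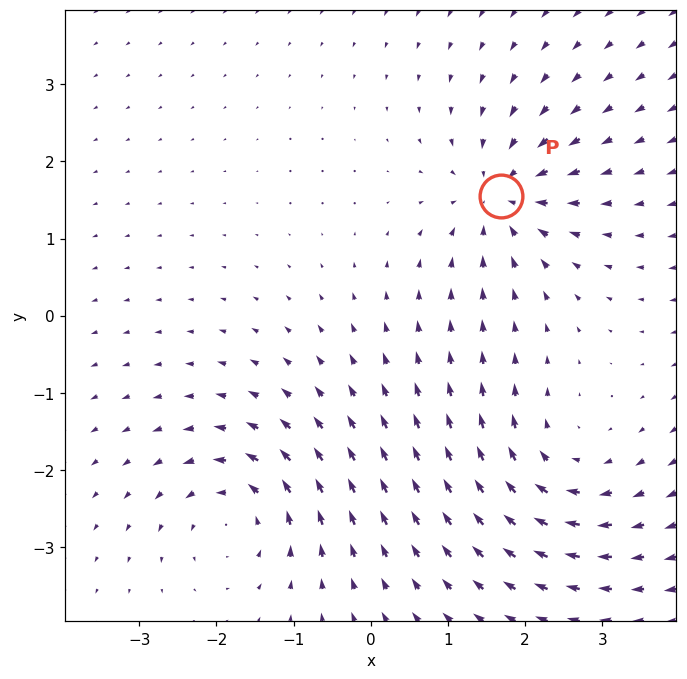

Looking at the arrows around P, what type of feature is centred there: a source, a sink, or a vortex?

At P (1.7, 1.6) the arrows converge inward. Divergence about -5, curl ≈0 — negative divergence with near-zero curl is a sink.

sink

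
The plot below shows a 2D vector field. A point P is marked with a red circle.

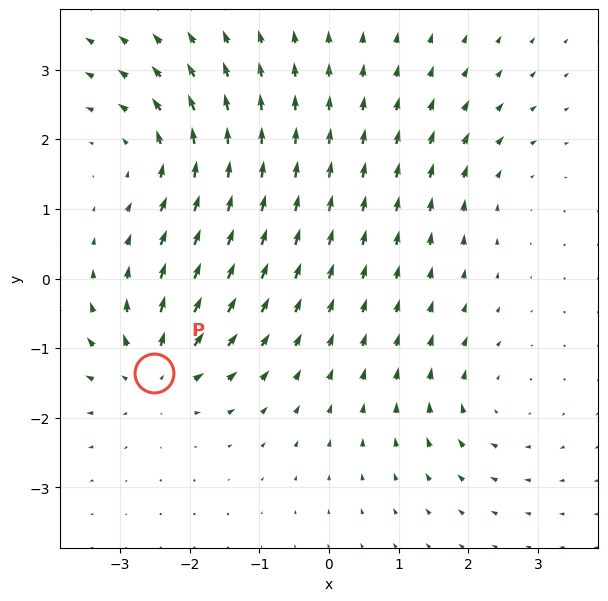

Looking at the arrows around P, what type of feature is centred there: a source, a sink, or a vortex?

At P (-2.5, -1.4) the arrows spread outward. Divergence about +6, curl ≈0 — positive divergence with near-zero curl is a source.

source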